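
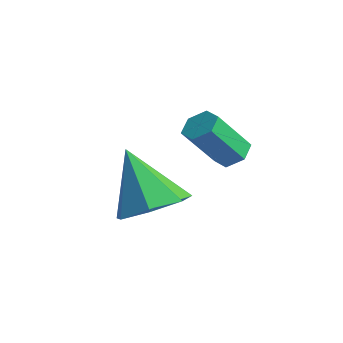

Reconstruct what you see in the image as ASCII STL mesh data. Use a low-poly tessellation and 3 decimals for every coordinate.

solid 
facet normal 0.099 0.600 -0.794
outer loop
vertex -1.503 0.149 1.102
vertex -1.772 0.565 1.383
vertex -1.205 0.518 1.418
endloop
endfacet
facet normal 0.847 -0.469 -0.250
outer loop
vertex -1.503 0.149 1.102
vertex -1.205 0.518 1.418
vertex -1.659 -0.801 2.355
endloop
endfacet
facet normal 0.847 -0.469 -0.250
outer loop
vertex -1.659 -0.801 2.355
vertex -1.205 0.518 1.418
vertex -1.361 -0.432 2.671
endloop
endfacet
facet normal -0.097 -0.601 0.793
outer loop
vertex -1.659 -0.801 2.355
vertex -1.361 -0.432 2.671
vertex -1.928 -0.385 2.637
endloop
endfacet
facet normal 0.099 0.601 -0.793
outer loop
vertex -1.205 0.518 1.418
vertex -1.772 0.565 1.383
vertex -1.474 0.934 1.7
endloop
endfacet
facet normal 0.876 0.325 0.356
outer loop
vertex -1.205 0.518 1.418
vertex -1.474 0.934 1.7
vertex -1.361 -0.432 2.671
endloop
endfacet
facet normal 0.876 0.325 0.356
outer loop
vertex -1.361 -0.432 2.671
vertex -1.474 0.934 1.7
vertex -1.63 -0.016 2.953
endloop
endfacet
facet normal -0.097 -0.601 0.793
outer loop
vertex -1.361 -0.432 2.671
vertex -1.63 -0.016 2.953
vertex -1.928 -0.385 2.637
endloop
endfacet
facet normal 0.099 0.601 -0.793
outer loop
vertex -1.474 0.934 1.7
vertex -1.772 0.565 1.383
vertex -2.041 0.981 1.665
endloop
endfacet
facet normal 0.028 0.795 0.606
outer loop
vertex -1.474 0.934 1.7
vertex -2.041 0.981 1.665
vertex -1.63 -0.016 2.953
endloop
endfacet
facet normal 0.028 0.795 0.606
outer loop
vertex -1.63 -0.016 2.953
vertex -2.041 0.981 1.665
vertex -2.197 0.031 2.918
endloop
endfacet
facet normal -0.099 -0.600 0.794
outer loop
vertex -1.63 -0.016 2.953
vertex -2.197 0.031 2.918
vertex -1.928 -0.385 2.637
endloop
endfacet
facet normal 0.097 0.601 -0.793
outer loop
vertex -2.041 0.981 1.665
vertex -1.772 0.565 1.383
vertex -2.339 0.612 1.349
endloop
endfacet
facet normal -0.847 0.469 0.250
outer loop
vertex -2.041 0.981 1.665
vertex -2.339 0.612 1.349
vertex -2.197 0.031 2.918
endloop
endfacet
facet normal -0.847 0.469 0.250
outer loop
vertex -2.197 0.031 2.918
vertex -2.339 0.612 1.349
vertex -2.495 -0.338 2.602
endloop
endfacet
facet normal -0.099 -0.600 0.794
outer loop
vertex -2.197 0.031 2.918
vertex -2.495 -0.338 2.602
vertex -1.928 -0.385 2.637
endloop
endfacet
facet normal 0.097 0.601 -0.793
outer loop
vertex -2.339 0.612 1.349
vertex -1.772 0.565 1.383
vertex -2.07 0.196 1.067
endloop
endfacet
facet normal -0.876 -0.325 -0.356
outer loop
vertex -2.339 0.612 1.349
vertex -2.07 0.196 1.067
vertex -2.495 -0.338 2.602
endloop
endfacet
facet normal -0.876 -0.325 -0.356
outer loop
vertex -2.495 -0.338 2.602
vertex -2.07 0.196 1.067
vertex -2.226 -0.754 2.32
endloop
endfacet
facet normal -0.099 -0.601 0.793
outer loop
vertex -2.495 -0.338 2.602
vertex -2.226 -0.754 2.32
vertex -1.928 -0.385 2.637
endloop
endfacet
facet normal 0.099 0.600 -0.794
outer loop
vertex -2.07 0.196 1.067
vertex -1.772 0.565 1.383
vertex -1.503 0.149 1.102
endloop
endfacet
facet normal -0.028 -0.795 -0.606
outer loop
vertex -2.07 0.196 1.067
vertex -1.503 0.149 1.102
vertex -2.226 -0.754 2.32
endloop
endfacet
facet normal -0.028 -0.795 -0.606
outer loop
vertex -2.226 -0.754 2.32
vertex -1.503 0.149 1.102
vertex -1.659 -0.801 2.355
endloop
endfacet
facet normal -0.099 -0.601 0.793
outer loop
vertex -2.226 -0.754 2.32
vertex -1.659 -0.801 2.355
vertex -1.928 -0.385 2.637
endloop
endfacet
facet normal 0.537 0.061 -0.841
outer loop
vertex -2.372 -1.613 -0.39
vertex -3.149 -0.977 -0.84
vertex -2.268 -0.674 -0.256
endloop
endfacet
facet normal 0.526 -0.177 0.832
outer loop
vertex -2.372 -1.613 -0.39
vertex -2.268 -0.674 -0.256
vertex -4.271 -1.103 0.92
endloop
endfacet
facet normal 0.537 0.061 -0.841
outer loop
vertex -2.268 -0.674 -0.256
vertex -3.149 -0.977 -0.84
vertex -2.827 0.037 -0.561
endloop
endfacet
facet normal 0.319 0.574 0.754
outer loop
vertex -2.268 -0.674 -0.256
vertex -2.827 0.037 -0.561
vertex -4.271 -1.103 0.92
endloop
endfacet
facet normal 0.536 0.061 -0.842
outer loop
vertex -2.827 0.037 -0.561
vertex -3.149 -0.977 -0.84
vertex -3.629 -0.016 -1.076
endloop
endfacet
facet normal -0.301 0.875 0.379
outer loop
vertex -2.827 0.037 -0.561
vertex -3.629 -0.016 -1.076
vertex -4.271 -1.103 0.92
endloop
endfacet
facet normal 0.536 0.061 -0.842
outer loop
vertex -3.629 -0.016 -1.076
vertex -3.149 -0.977 -0.84
vertex -4.07 -0.792 -1.413
endloop
endfacet
facet normal -0.868 0.497 -0.009
outer loop
vertex -3.629 -0.016 -1.076
vertex -4.07 -0.792 -1.413
vertex -4.271 -1.103 0.92
endloop
endfacet
facet normal 0.536 0.060 -0.842
outer loop
vertex -4.07 -0.792 -1.413
vertex -3.149 -0.977 -0.84
vertex -3.818 -1.708 -1.318
endloop
endfacet
facet normal -0.954 -0.275 -0.119
outer loop
vertex -4.07 -0.792 -1.413
vertex -3.818 -1.708 -1.318
vertex -4.271 -1.103 0.92
endloop
endfacet
facet normal 0.536 0.060 -0.842
outer loop
vertex -3.818 -1.708 -1.318
vertex -3.149 -0.977 -0.84
vertex -3.062 -2.073 -0.863
endloop
endfacet
facet normal -0.494 -0.859 0.132
outer loop
vertex -3.818 -1.708 -1.318
vertex -3.062 -2.073 -0.863
vertex -4.271 -1.103 0.92
endloop
endfacet
facet normal 0.537 0.060 -0.842
outer loop
vertex -3.062 -2.073 -0.863
vertex -3.149 -0.977 -0.84
vertex -2.372 -1.613 -0.39
endloop
endfacet
facet normal 0.164 -0.816 0.555
outer loop
vertex -3.062 -2.073 -0.863
vertex -2.372 -1.613 -0.39
vertex -4.271 -1.103 0.92
endloop
endfacet

endsolid


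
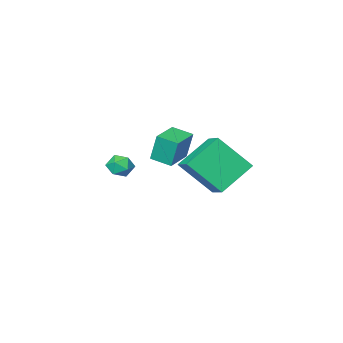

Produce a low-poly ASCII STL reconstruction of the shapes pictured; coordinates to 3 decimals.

solid 
facet normal -0.496 0.805 0.326
outer loop
vertex 1.75 3.688 -2.025
vertex 2.061 3.653 -1.465
vertex 2.306 3.999 -1.946
endloop
endfacet
facet normal -0.409 0.829 -0.381
outer loop
vertex 1.75 3.688 -2.025
vertex 2.306 3.999 -1.946
vertex 2.187 3.688 -2.494
endloop
endfacet
facet normal -0.710 0.243 -0.661
outer loop
vertex 1.75 3.688 -2.025
vertex 2.187 3.688 -2.494
vertex 1.87 3.149 -2.352
endloop
endfacet
facet normal -0.982 -0.143 -0.125
outer loop
vertex 1.75 3.688 -2.025
vertex 1.87 3.149 -2.352
vertex 1.792 3.127 -1.716
endloop
endfacet
facet normal -0.850 0.203 0.485
outer loop
vertex 1.75 3.688 -2.025
vertex 1.792 3.127 -1.716
vertex 2.061 3.653 -1.465
endloop
endfacet
facet normal 0.290 0.804 -0.519
outer loop
vertex 2.187 3.688 -2.494
vertex 2.306 3.999 -1.946
vertex 2.768 3.653 -2.224
endloop
endfacet
facet normal 0.149 0.765 0.626
outer loop
vertex 2.306 3.999 -1.946
vertex 2.061 3.653 -1.465
vertex 2.69 3.631 -1.588
endloop
endfacet
facet normal -0.423 -0.205 0.883
outer loop
vertex 2.061 3.653 -1.465
vertex 1.792 3.127 -1.716
vertex 2.373 3.092 -1.446
endloop
endfacet
facet normal -0.636 -0.765 -0.104
outer loop
vertex 1.792 3.127 -1.716
vertex 1.87 3.149 -2.352
vertex 2.254 2.781 -1.994
endloop
endfacet
facet normal -0.195 -0.141 -0.971
outer loop
vertex 1.87 3.149 -2.352
vertex 2.187 3.688 -2.494
vertex 2.499 3.127 -2.475
endloop
endfacet
facet normal 0.982 0.143 0.125
outer loop
vertex 2.81 3.092 -1.915
vertex 2.768 3.653 -2.224
vertex 2.69 3.631 -1.588
endloop
endfacet
facet normal 0.710 -0.243 0.661
outer loop
vertex 2.81 3.092 -1.915
vertex 2.69 3.631 -1.588
vertex 2.373 3.092 -1.446
endloop
endfacet
facet normal 0.409 -0.829 0.381
outer loop
vertex 2.81 3.092 -1.915
vertex 2.373 3.092 -1.446
vertex 2.254 2.781 -1.994
endloop
endfacet
facet normal 0.496 -0.805 -0.326
outer loop
vertex 2.81 3.092 -1.915
vertex 2.254 2.781 -1.994
vertex 2.499 3.127 -2.475
endloop
endfacet
facet normal 0.850 -0.203 -0.485
outer loop
vertex 2.81 3.092 -1.915
vertex 2.499 3.127 -2.475
vertex 2.768 3.653 -2.224
endloop
endfacet
facet normal 0.636 0.765 0.104
outer loop
vertex 2.69 3.631 -1.588
vertex 2.768 3.653 -2.224
vertex 2.306 3.999 -1.946
endloop
endfacet
facet normal 0.195 0.141 0.971
outer loop
vertex 2.373 3.092 -1.446
vertex 2.69 3.631 -1.588
vertex 2.061 3.653 -1.465
endloop
endfacet
facet normal -0.290 -0.804 0.519
outer loop
vertex 2.254 2.781 -1.994
vertex 2.373 3.092 -1.446
vertex 1.792 3.127 -1.716
endloop
endfacet
facet normal -0.149 -0.765 -0.626
outer loop
vertex 2.499 3.127 -2.475
vertex 2.254 2.781 -1.994
vertex 1.87 3.149 -2.352
endloop
endfacet
facet normal 0.423 0.205 -0.883
outer loop
vertex 2.768 3.653 -2.224
vertex 2.499 3.127 -2.475
vertex 2.187 3.688 -2.494
endloop
endfacet
facet normal -0.514 0.473 -0.716
outer loop
vertex -4.209 2.841 -3.83
vertex -3.906 4.002 -3.281
vertex -2.564 2.939 -4.946
endloop
endfacet
facet normal -0.230 -0.880 -0.416
outer loop
vertex -1.454 1.918 -3.399
vertex -4.209 2.841 -3.83
vertex -2.564 2.939 -4.946
endloop
endfacet
facet normal -0.514 0.473 -0.716
outer loop
vertex -2.564 2.939 -4.946
vertex -3.906 4.002 -3.281
vertex -2.261 4.101 -4.396
endloop
endfacet
facet normal 0.827 0.050 -0.560
outer loop
vertex -2.261 4.101 -4.396
vertex -1.454 1.918 -3.399
vertex -2.564 2.939 -4.946
endloop
endfacet
facet normal -0.827 -0.049 0.561
outer loop
vertex -4.209 2.841 -3.83
vertex -2.796 2.981 -1.734
vertex -3.906 4.002 -3.281
endloop
endfacet
facet normal -0.230 -0.880 -0.417
outer loop
vertex -3.099 1.819 -2.284
vertex -4.209 2.841 -3.83
vertex -1.454 1.918 -3.399
endloop
endfacet
facet normal -0.827 -0.050 0.561
outer loop
vertex -3.099 1.819 -2.284
vertex -2.796 2.981 -1.734
vertex -4.209 2.841 -3.83
endloop
endfacet
facet normal 0.229 0.880 0.416
outer loop
vertex -3.906 4.002 -3.281
vertex -2.796 2.981 -1.734
vertex -2.261 4.101 -4.396
endloop
endfacet
facet normal 0.827 0.049 -0.561
outer loop
vertex -1.151 3.079 -2.85
vertex -1.454 1.918 -3.399
vertex -2.261 4.101 -4.396
endloop
endfacet
facet normal 0.230 0.880 0.416
outer loop
vertex -2.261 4.101 -4.396
vertex -2.796 2.981 -1.734
vertex -1.151 3.079 -2.85
endloop
endfacet
facet normal 0.514 -0.473 0.716
outer loop
vertex -1.151 3.079 -2.85
vertex -3.099 1.819 -2.284
vertex -1.454 1.918 -3.399
endloop
endfacet
facet normal 0.514 -0.473 0.716
outer loop
vertex -2.796 2.981 -1.734
vertex -3.099 1.819 -2.284
vertex -1.151 3.079 -2.85
endloop
endfacet
facet normal -0.867 -0.499 -0.001
outer loop
vertex -0.993 2.216 -0.95
vertex -1.484 3.069 -1.176
vertex -0.837 1.947 -2.304
endloop
endfacet
facet normal 0.487 -0.844 0.224
outer loop
vertex 0.384 2.651 -2.304
vertex -0.993 2.216 -0.95
vertex -0.837 1.947 -2.304
endloop
endfacet
facet normal -0.866 -0.500 0.001
outer loop
vertex -0.837 1.947 -2.304
vertex -1.484 3.069 -1.176
vertex -1.329 2.799 -2.53
endloop
endfacet
facet normal 0.112 -0.194 -0.975
outer loop
vertex -1.329 2.799 -2.53
vertex 0.384 2.651 -2.304
vertex -0.837 1.947 -2.304
endloop
endfacet
facet normal -0.112 0.194 0.975
outer loop
vertex -0.993 2.216 -0.95
vertex -0.263 3.773 -1.176
vertex -1.484 3.069 -1.176
endloop
endfacet
facet normal 0.487 -0.844 0.224
outer loop
vertex 0.229 2.921 -0.95
vertex -0.993 2.216 -0.95
vertex 0.384 2.651 -2.304
endloop
endfacet
facet normal -0.112 0.194 0.975
outer loop
vertex 0.229 2.921 -0.95
vertex -0.263 3.773 -1.176
vertex -0.993 2.216 -0.95
endloop
endfacet
facet normal -0.487 0.844 -0.224
outer loop
vertex -1.484 3.069 -1.176
vertex -0.263 3.773 -1.176
vertex -1.329 2.799 -2.53
endloop
endfacet
facet normal 0.112 -0.194 -0.975
outer loop
vertex -0.107 3.504 -2.53
vertex 0.384 2.651 -2.304
vertex -1.329 2.799 -2.53
endloop
endfacet
facet normal -0.487 0.844 -0.224
outer loop
vertex -1.329 2.799 -2.53
vertex -0.263 3.773 -1.176
vertex -0.107 3.504 -2.53
endloop
endfacet
facet normal 0.867 0.499 -0.000
outer loop
vertex -0.107 3.504 -2.53
vertex 0.229 2.921 -0.95
vertex 0.384 2.651 -2.304
endloop
endfacet
facet normal 0.866 0.500 0.000
outer loop
vertex -0.263 3.773 -1.176
vertex 0.229 2.921 -0.95
vertex -0.107 3.504 -2.53
endloop
endfacet

endsolid


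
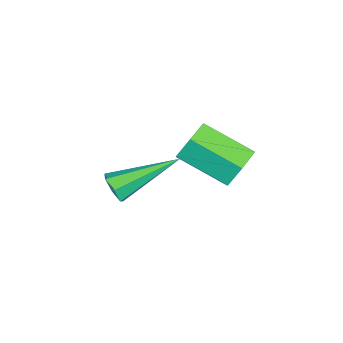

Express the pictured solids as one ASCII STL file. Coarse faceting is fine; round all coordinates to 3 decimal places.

solid 
facet normal 0.155 0.886 -0.438
outer loop
vertex -1.386 1.975 -0.673
vertex -1.927 1.844 -1.129
vertex -2.056 2.176 -0.503
endloop
endfacet
facet normal 0.332 0.372 0.867
outer loop
vertex -1.386 1.975 -0.673
vertex -2.056 2.176 -0.503
vertex -1.632 0.568 0.025
endloop
endfacet
facet normal 0.330 0.372 0.867
outer loop
vertex -1.632 0.568 0.025
vertex -2.056 2.176 -0.503
vertex -2.302 0.769 0.194
endloop
endfacet
facet normal -0.155 -0.885 0.440
outer loop
vertex -1.632 0.568 0.025
vertex -2.302 0.769 0.194
vertex -2.173 0.436 -0.431
endloop
endfacet
facet normal 0.155 0.886 -0.438
outer loop
vertex -2.056 2.176 -0.503
vertex -1.927 1.844 -1.129
vertex -2.597 2.045 -0.959
endloop
endfacet
facet normal -0.641 0.428 0.637
outer loop
vertex -2.056 2.176 -0.503
vertex -2.597 2.045 -0.959
vertex -2.302 0.769 0.194
endloop
endfacet
facet normal -0.641 0.427 0.637
outer loop
vertex -2.302 0.769 0.194
vertex -2.597 2.045 -0.959
vertex -2.843 0.637 -0.262
endloop
endfacet
facet normal -0.155 -0.885 0.440
outer loop
vertex -2.302 0.769 0.194
vertex -2.843 0.637 -0.262
vertex -2.173 0.436 -0.431
endloop
endfacet
facet normal 0.154 0.885 -0.439
outer loop
vertex -2.597 2.045 -0.959
vertex -1.927 1.844 -1.129
vertex -2.468 1.712 -1.585
endloop
endfacet
facet normal -0.972 0.056 -0.230
outer loop
vertex -2.597 2.045 -0.959
vertex -2.468 1.712 -1.585
vertex -2.843 0.637 -0.262
endloop
endfacet
facet normal -0.972 0.056 -0.230
outer loop
vertex -2.843 0.637 -0.262
vertex -2.468 1.712 -1.585
vertex -2.714 0.305 -0.887
endloop
endfacet
facet normal -0.155 -0.885 0.438
outer loop
vertex -2.843 0.637 -0.262
vertex -2.714 0.305 -0.887
vertex -2.173 0.436 -0.431
endloop
endfacet
facet normal 0.155 0.885 -0.440
outer loop
vertex -2.468 1.712 -1.585
vertex -1.927 1.844 -1.129
vertex -1.798 1.511 -1.754
endloop
endfacet
facet normal -0.330 -0.372 -0.867
outer loop
vertex -2.468 1.712 -1.585
vertex -1.798 1.511 -1.754
vertex -2.714 0.305 -0.887
endloop
endfacet
facet normal -0.332 -0.372 -0.867
outer loop
vertex -2.714 0.305 -0.887
vertex -1.798 1.511 -1.754
vertex -2.044 0.104 -1.057
endloop
endfacet
facet normal -0.155 -0.886 0.438
outer loop
vertex -2.714 0.305 -0.887
vertex -2.044 0.104 -1.057
vertex -2.173 0.436 -0.431
endloop
endfacet
facet normal 0.155 0.885 -0.440
outer loop
vertex -1.798 1.511 -1.754
vertex -1.927 1.844 -1.129
vertex -1.257 1.643 -1.298
endloop
endfacet
facet normal 0.641 -0.428 -0.637
outer loop
vertex -1.798 1.511 -1.754
vertex -1.257 1.643 -1.298
vertex -2.044 0.104 -1.057
endloop
endfacet
facet normal 0.641 -0.428 -0.638
outer loop
vertex -2.044 0.104 -1.057
vertex -1.257 1.643 -1.298
vertex -1.503 0.235 -0.601
endloop
endfacet
facet normal -0.155 -0.886 0.438
outer loop
vertex -2.044 0.104 -1.057
vertex -1.503 0.235 -0.601
vertex -2.173 0.436 -0.431
endloop
endfacet
facet normal 0.155 0.885 -0.438
outer loop
vertex -1.257 1.643 -1.298
vertex -1.927 1.844 -1.129
vertex -1.386 1.975 -0.673
endloop
endfacet
facet normal 0.972 -0.056 0.230
outer loop
vertex -1.257 1.643 -1.298
vertex -1.386 1.975 -0.673
vertex -1.503 0.235 -0.601
endloop
endfacet
facet normal 0.972 -0.056 0.230
outer loop
vertex -1.503 0.235 -0.601
vertex -1.386 1.975 -0.673
vertex -1.632 0.568 0.025
endloop
endfacet
facet normal -0.154 -0.885 0.439
outer loop
vertex -1.503 0.235 -0.601
vertex -1.632 0.568 0.025
vertex -2.173 0.436 -0.431
endloop
endfacet
facet normal 0.393 -0.806 -0.442
outer loop
vertex -2.846 -1.848 -3.471
vertex -3.314 -1.936 -3.726
vertex -2.892 -1.641 -3.889
endloop
endfacet
facet normal 0.801 0.567 0.193
outer loop
vertex -2.846 -1.848 -3.471
vertex -2.892 -1.641 -3.889
vertex -4.126 -0.264 -2.814
endloop
endfacet
facet normal 0.394 -0.807 -0.440
outer loop
vertex -2.892 -1.641 -3.889
vertex -3.314 -1.936 -3.726
vertex -3.255 -1.657 -4.185
endloop
endfacet
facet normal 0.392 0.758 -0.521
outer loop
vertex -2.892 -1.641 -3.889
vertex -3.255 -1.657 -4.185
vertex -4.126 -0.264 -2.814
endloop
endfacet
facet normal 0.391 -0.808 -0.441
outer loop
vertex -3.255 -1.657 -4.185
vertex -3.314 -1.936 -3.726
vertex -3.663 -1.882 -4.135
endloop
endfacet
facet normal -0.379 0.518 -0.767
outer loop
vertex -3.255 -1.657 -4.185
vertex -3.663 -1.882 -4.135
vertex -4.126 -0.264 -2.814
endloop
endfacet
facet normal 0.392 -0.807 -0.441
outer loop
vertex -3.663 -1.882 -4.135
vertex -3.314 -1.936 -3.726
vertex -3.808 -2.148 -3.777
endloop
endfacet
facet normal -0.933 0.026 -0.359
outer loop
vertex -3.663 -1.882 -4.135
vertex -3.808 -2.148 -3.777
vertex -4.126 -0.264 -2.814
endloop
endfacet
facet normal 0.392 -0.807 -0.441
outer loop
vertex -3.808 -2.148 -3.777
vertex -3.314 -1.936 -3.726
vertex -3.581 -2.254 -3.381
endloop
endfacet
facet normal -0.851 -0.346 0.395
outer loop
vertex -3.808 -2.148 -3.777
vertex -3.581 -2.254 -3.381
vertex -4.126 -0.264 -2.814
endloop
endfacet
facet normal 0.393 -0.807 -0.440
outer loop
vertex -3.581 -2.254 -3.381
vertex -3.314 -1.936 -3.726
vertex -3.153 -2.12 -3.245
endloop
endfacet
facet normal -0.195 -0.318 0.928
outer loop
vertex -3.581 -2.254 -3.381
vertex -3.153 -2.12 -3.245
vertex -4.126 -0.264 -2.814
endloop
endfacet
facet normal 0.392 -0.808 -0.440
outer loop
vertex -3.153 -2.12 -3.245
vertex -3.314 -1.936 -3.726
vertex -2.846 -1.848 -3.471
endloop
endfacet
facet normal 0.539 0.088 0.838
outer loop
vertex -3.153 -2.12 -3.245
vertex -2.846 -1.848 -3.471
vertex -4.126 -0.264 -2.814
endloop
endfacet

endsolid


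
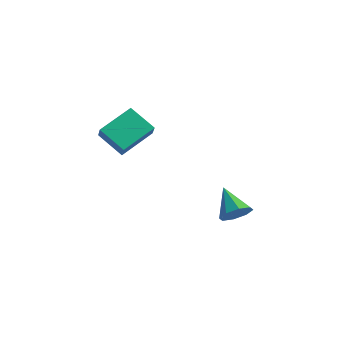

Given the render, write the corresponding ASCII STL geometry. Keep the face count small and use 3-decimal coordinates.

solid 
facet normal 0.684 -0.501 -0.530
outer loop
vertex 4.866 -3.244 -3.548
vertex 4.555 -2.91 -4.265
vertex 5.154 -2.683 -3.706
endloop
endfacet
facet normal 0.234 0.150 0.960
outer loop
vertex 4.866 -3.244 -3.548
vertex 5.154 -2.683 -3.706
vertex 3.405 -2.07 -3.375
endloop
endfacet
facet normal 0.684 -0.500 -0.530
outer loop
vertex 5.154 -2.683 -3.706
vertex 4.555 -2.91 -4.265
vertex 5.091 -2.254 -4.192
endloop
endfacet
facet normal 0.364 0.721 0.589
outer loop
vertex 5.154 -2.683 -3.706
vertex 5.091 -2.254 -4.192
vertex 3.405 -2.07 -3.375
endloop
endfacet
facet normal 0.684 -0.500 -0.530
outer loop
vertex 5.091 -2.254 -4.192
vertex 4.555 -2.91 -4.265
vertex 4.714 -2.21 -4.72
endloop
endfacet
facet normal 0.110 0.994 0.004
outer loop
vertex 5.091 -2.254 -4.192
vertex 4.714 -2.21 -4.72
vertex 3.405 -2.07 -3.375
endloop
endfacet
facet normal 0.686 -0.500 -0.529
outer loop
vertex 4.714 -2.21 -4.72
vertex 4.555 -2.91 -4.265
vertex 4.245 -2.576 -4.982
endloop
endfacet
facet normal -0.378 0.808 -0.452
outer loop
vertex 4.714 -2.21 -4.72
vertex 4.245 -2.576 -4.982
vertex 3.405 -2.07 -3.375
endloop
endfacet
facet normal 0.685 -0.501 -0.529
outer loop
vertex 4.245 -2.576 -4.982
vertex 4.555 -2.91 -4.265
vertex 3.957 -3.137 -4.824
endloop
endfacet
facet normal -0.814 0.274 -0.512
outer loop
vertex 4.245 -2.576 -4.982
vertex 3.957 -3.137 -4.824
vertex 3.405 -2.07 -3.375
endloop
endfacet
facet normal 0.685 -0.499 -0.530
outer loop
vertex 3.957 -3.137 -4.824
vertex 4.555 -2.91 -4.265
vertex 4.02 -3.566 -4.339
endloop
endfacet
facet normal -0.944 -0.298 -0.141
outer loop
vertex 3.957 -3.137 -4.824
vertex 4.02 -3.566 -4.339
vertex 3.405 -2.07 -3.375
endloop
endfacet
facet normal 0.686 -0.500 -0.529
outer loop
vertex 4.02 -3.566 -4.339
vertex 4.555 -2.91 -4.265
vertex 4.396 -3.61 -3.81
endloop
endfacet
facet normal -0.691 -0.570 0.444
outer loop
vertex 4.02 -3.566 -4.339
vertex 4.396 -3.61 -3.81
vertex 3.405 -2.07 -3.375
endloop
endfacet
facet normal 0.685 -0.500 -0.530
outer loop
vertex 4.396 -3.61 -3.81
vertex 4.555 -2.91 -4.265
vertex 4.866 -3.244 -3.548
endloop
endfacet
facet normal -0.202 -0.385 0.901
outer loop
vertex 4.396 -3.61 -3.81
vertex 4.866 -3.244 -3.548
vertex 3.405 -2.07 -3.375
endloop
endfacet
facet normal -0.391 0.461 -0.797
outer loop
vertex -2.665 -3.281 -1.101
vertex -2.034 -1.53 -0.397
vertex -1.257 -3.469 -1.9
endloop
endfacet
facet normal -0.318 -0.880 -0.353
outer loop
vertex -0.866 -3.93 -1.103
vertex -2.665 -3.281 -1.101
vertex -1.257 -3.469 -1.9
endloop
endfacet
facet normal -0.390 0.461 -0.797
outer loop
vertex -1.257 -3.469 -1.9
vertex -2.034 -1.53 -0.397
vertex -0.625 -1.718 -1.196
endloop
endfacet
facet normal 0.864 -0.115 -0.490
outer loop
vertex -0.625 -1.718 -1.196
vertex -0.866 -3.93 -1.103
vertex -1.257 -3.469 -1.9
endloop
endfacet
facet normal -0.864 0.114 0.490
outer loop
vertex -2.665 -3.281 -1.101
vertex -1.643 -1.991 0.4
vertex -2.034 -1.53 -0.397
endloop
endfacet
facet normal -0.318 -0.880 -0.353
outer loop
vertex -2.275 -3.742 -0.304
vertex -2.665 -3.281 -1.101
vertex -0.866 -3.93 -1.103
endloop
endfacet
facet normal -0.864 0.115 0.490
outer loop
vertex -2.275 -3.742 -0.304
vertex -1.643 -1.991 0.4
vertex -2.665 -3.281 -1.101
endloop
endfacet
facet normal 0.318 0.880 0.353
outer loop
vertex -2.034 -1.53 -0.397
vertex -1.643 -1.991 0.4
vertex -0.625 -1.718 -1.196
endloop
endfacet
facet normal 0.864 -0.115 -0.489
outer loop
vertex -0.235 -2.179 -0.399
vertex -0.866 -3.93 -1.103
vertex -0.625 -1.718 -1.196
endloop
endfacet
facet normal 0.318 0.880 0.353
outer loop
vertex -0.625 -1.718 -1.196
vertex -1.643 -1.991 0.4
vertex -0.235 -2.179 -0.399
endloop
endfacet
facet normal 0.390 -0.461 0.797
outer loop
vertex -0.235 -2.179 -0.399
vertex -2.275 -3.742 -0.304
vertex -0.866 -3.93 -1.103
endloop
endfacet
facet normal 0.391 -0.461 0.797
outer loop
vertex -1.643 -1.991 0.4
vertex -2.275 -3.742 -0.304
vertex -0.235 -2.179 -0.399
endloop
endfacet

endsolid


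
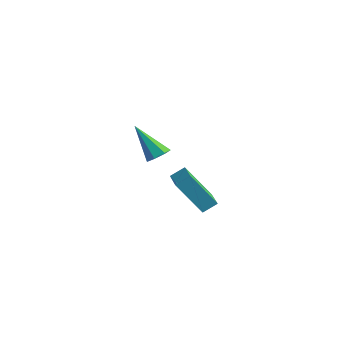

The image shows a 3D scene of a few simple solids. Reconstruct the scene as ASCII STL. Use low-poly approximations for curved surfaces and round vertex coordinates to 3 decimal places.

solid 
facet normal 0.561 0.213 -0.800
outer loop
vertex 0.041 -2.73 1.51
vertex -0.236 -3.127 1.21
vertex -0.362 -2.575 1.269
endloop
endfacet
facet normal -0.013 0.831 0.556
outer loop
vertex 0.041 -2.73 1.51
vertex -0.362 -2.575 1.269
vertex -1.244 -3.513 2.65
endloop
endfacet
facet normal 0.560 0.213 -0.801
outer loop
vertex -0.362 -2.575 1.269
vertex -0.236 -3.127 1.21
vertex -0.67 -2.836 0.984
endloop
endfacet
facet normal -0.679 0.732 0.063
outer loop
vertex -0.362 -2.575 1.269
vertex -0.67 -2.836 0.984
vertex -1.244 -3.513 2.65
endloop
endfacet
facet normal 0.561 0.215 -0.799
outer loop
vertex -0.67 -2.836 0.984
vertex -0.236 -3.127 1.21
vertex -0.651 -3.316 0.868
endloop
endfacet
facet normal -0.949 0.038 -0.312
outer loop
vertex -0.67 -2.836 0.984
vertex -0.651 -3.316 0.868
vertex -1.244 -3.513 2.65
endloop
endfacet
facet normal 0.561 0.215 -0.799
outer loop
vertex -0.651 -3.316 0.868
vertex -0.236 -3.127 1.21
vertex -0.319 -3.655 1.01
endloop
endfacet
facet normal -0.621 -0.729 -0.287
outer loop
vertex -0.651 -3.316 0.868
vertex -0.319 -3.655 1.01
vertex -1.244 -3.513 2.65
endloop
endfacet
facet normal 0.561 0.215 -0.800
outer loop
vertex -0.319 -3.655 1.01
vertex -0.236 -3.127 1.21
vertex 0.075 -3.596 1.302
endloop
endfacet
facet normal 0.060 -0.991 0.120
outer loop
vertex -0.319 -3.655 1.01
vertex 0.075 -3.596 1.302
vertex -1.244 -3.513 2.65
endloop
endfacet
facet normal 0.560 0.214 -0.800
outer loop
vertex 0.075 -3.596 1.302
vertex -0.236 -3.127 1.21
vertex 0.236 -3.184 1.525
endloop
endfacet
facet normal 0.579 -0.551 0.601
outer loop
vertex 0.075 -3.596 1.302
vertex 0.236 -3.184 1.525
vertex -1.244 -3.513 2.65
endloop
endfacet
facet normal 0.560 0.214 -0.800
outer loop
vertex 0.236 -3.184 1.525
vertex -0.236 -3.127 1.21
vertex 0.041 -2.73 1.51
endloop
endfacet
facet normal 0.547 0.261 0.796
outer loop
vertex 0.236 -3.184 1.525
vertex 0.041 -2.73 1.51
vertex -1.244 -3.513 2.65
endloop
endfacet
facet normal -0.436 -0.400 0.806
outer loop
vertex -2.511 0.574 -1.98
vertex -3.94 1.52 -2.283
vertex -2.807 -0.016 -2.433
endloop
endfacet
facet normal 0.821 -0.545 0.173
outer loop
vertex -1.94 0.78 -4.037
vertex -2.511 0.574 -1.98
vertex -2.807 -0.016 -2.433
endloop
endfacet
facet normal -0.436 -0.400 0.806
outer loop
vertex -2.807 -0.016 -2.433
vertex -3.94 1.52 -2.283
vertex -4.235 0.93 -2.735
endloop
endfacet
facet normal -0.369 -0.738 -0.566
outer loop
vertex -4.235 0.93 -2.735
vertex -1.94 0.78 -4.037
vertex -2.807 -0.016 -2.433
endloop
endfacet
facet normal 0.369 0.738 0.565
outer loop
vertex -2.511 0.574 -1.98
vertex -3.073 2.316 -3.887
vertex -3.94 1.52 -2.283
endloop
endfacet
facet normal 0.821 -0.544 0.174
outer loop
vertex -1.645 1.37 -3.585
vertex -2.511 0.574 -1.98
vertex -1.94 0.78 -4.037
endloop
endfacet
facet normal 0.369 0.738 0.565
outer loop
vertex -1.645 1.37 -3.585
vertex -3.073 2.316 -3.887
vertex -2.511 0.574 -1.98
endloop
endfacet
facet normal -0.821 0.544 -0.174
outer loop
vertex -3.94 1.52 -2.283
vertex -3.073 2.316 -3.887
vertex -4.235 0.93 -2.735
endloop
endfacet
facet normal -0.369 -0.738 -0.565
outer loop
vertex -3.369 1.726 -4.34
vertex -1.94 0.78 -4.037
vertex -4.235 0.93 -2.735
endloop
endfacet
facet normal -0.821 0.544 -0.173
outer loop
vertex -4.235 0.93 -2.735
vertex -3.073 2.316 -3.887
vertex -3.369 1.726 -4.34
endloop
endfacet
facet normal 0.436 0.400 -0.806
outer loop
vertex -3.369 1.726 -4.34
vertex -1.645 1.37 -3.585
vertex -1.94 0.78 -4.037
endloop
endfacet
facet normal 0.436 0.400 -0.806
outer loop
vertex -3.073 2.316 -3.887
vertex -1.645 1.37 -3.585
vertex -3.369 1.726 -4.34
endloop
endfacet

endsolid


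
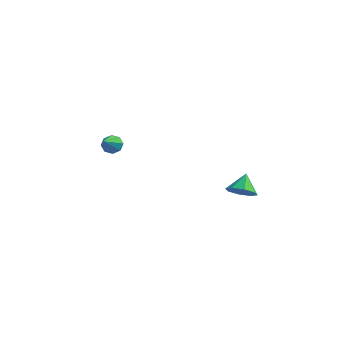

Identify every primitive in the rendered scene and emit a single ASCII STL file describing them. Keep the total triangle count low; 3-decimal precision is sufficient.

solid 
facet normal -0.099 0.776 -0.622
outer loop
vertex -3.38 -2.829 2.307
vertex -3.985 -3.001 2.189
vertex -3.697 -2.621 2.617
endloop
endfacet
facet normal 0.752 0.217 0.623
outer loop
vertex -3.38 -2.829 2.307
vertex -3.697 -2.621 2.617
vertex -3.795 -4.499 3.391
endloop
endfacet
facet normal -0.100 0.776 -0.622
outer loop
vertex -3.697 -2.621 2.617
vertex -3.985 -3.001 2.189
vertex -4.183 -2.636 2.676
endloop
endfacet
facet normal 0.100 0.375 0.922
outer loop
vertex -3.697 -2.621 2.617
vertex -4.183 -2.636 2.676
vertex -3.795 -4.499 3.391
endloop
endfacet
facet normal -0.099 0.777 -0.622
outer loop
vertex -4.183 -2.636 2.676
vertex -3.985 -3.001 2.189
vertex -4.553 -2.864 2.45
endloop
endfacet
facet normal -0.591 0.179 0.787
outer loop
vertex -4.183 -2.636 2.676
vertex -4.553 -2.864 2.45
vertex -3.795 -4.499 3.391
endloop
endfacet
facet normal -0.099 0.776 -0.623
outer loop
vertex -4.553 -2.864 2.45
vertex -3.985 -3.001 2.189
vertex -4.591 -3.172 2.072
endloop
endfacet
facet normal -0.920 -0.254 0.299
outer loop
vertex -4.553 -2.864 2.45
vertex -4.591 -3.172 2.072
vertex -3.795 -4.499 3.391
endloop
endfacet
facet normal -0.099 0.776 -0.622
outer loop
vertex -4.591 -3.172 2.072
vertex -3.985 -3.001 2.189
vertex -4.273 -3.38 1.762
endloop
endfacet
facet normal -0.693 -0.673 -0.259
outer loop
vertex -4.591 -3.172 2.072
vertex -4.273 -3.38 1.762
vertex -3.795 -4.499 3.391
endloop
endfacet
facet normal -0.099 0.776 -0.622
outer loop
vertex -4.273 -3.38 1.762
vertex -3.985 -3.001 2.189
vertex -3.787 -3.366 1.702
endloop
endfacet
facet normal -0.045 -0.830 -0.557
outer loop
vertex -4.273 -3.38 1.762
vertex -3.787 -3.366 1.702
vertex -3.795 -4.499 3.391
endloop
endfacet
facet normal -0.099 0.777 -0.622
outer loop
vertex -3.787 -3.366 1.702
vertex -3.985 -3.001 2.189
vertex -3.417 -3.138 1.928
endloop
endfacet
facet normal 0.648 -0.634 -0.422
outer loop
vertex -3.787 -3.366 1.702
vertex -3.417 -3.138 1.928
vertex -3.795 -4.499 3.391
endloop
endfacet
facet normal -0.099 0.776 -0.623
outer loop
vertex -3.417 -3.138 1.928
vertex -3.985 -3.001 2.189
vertex -3.38 -2.829 2.307
endloop
endfacet
facet normal 0.978 -0.199 0.067
outer loop
vertex -3.417 -3.138 1.928
vertex -3.38 -2.829 2.307
vertex -3.795 -4.499 3.391
endloop
endfacet
facet normal 0.078 -0.744 -0.663
outer loop
vertex 4.051 -3.563 1.01
vertex 3.69 -3.036 0.376
vertex 4.526 -3.205 0.664
endloop
endfacet
facet normal 0.560 0.055 0.826
outer loop
vertex 4.051 -3.563 1.01
vertex 4.526 -3.205 0.664
vertex 3.59 -2.084 1.224
endloop
endfacet
facet normal 0.078 -0.744 -0.664
outer loop
vertex 4.526 -3.205 0.664
vertex 3.69 -3.036 0.376
vertex 4.512 -2.747 0.149
endloop
endfacet
facet normal 0.793 0.466 0.393
outer loop
vertex 4.526 -3.205 0.664
vertex 4.512 -2.747 0.149
vertex 3.59 -2.084 1.224
endloop
endfacet
facet normal 0.079 -0.744 -0.663
outer loop
vertex 4.512 -2.747 0.149
vertex 3.69 -3.036 0.376
vertex 4.017 -2.459 -0.233
endloop
endfacet
facet normal 0.536 0.842 -0.060
outer loop
vertex 4.512 -2.747 0.149
vertex 4.017 -2.459 -0.233
vertex 3.59 -2.084 1.224
endloop
endfacet
facet normal 0.079 -0.745 -0.663
outer loop
vertex 4.017 -2.459 -0.233
vertex 3.69 -3.036 0.376
vertex 3.33 -2.509 -0.259
endloop
endfacet
facet normal -0.060 0.962 -0.265
outer loop
vertex 4.017 -2.459 -0.233
vertex 3.33 -2.509 -0.259
vertex 3.59 -2.084 1.224
endloop
endfacet
facet normal 0.080 -0.744 -0.663
outer loop
vertex 3.33 -2.509 -0.259
vertex 3.69 -3.036 0.376
vertex 2.855 -2.868 0.087
endloop
endfacet
facet normal -0.647 0.756 -0.103
outer loop
vertex 3.33 -2.509 -0.259
vertex 2.855 -2.868 0.087
vertex 3.59 -2.084 1.224
endloop
endfacet
facet normal 0.080 -0.745 -0.663
outer loop
vertex 2.855 -2.868 0.087
vertex 3.69 -3.036 0.376
vertex 2.869 -3.325 0.602
endloop
endfacet
facet normal -0.879 0.345 0.330
outer loop
vertex 2.855 -2.868 0.087
vertex 2.869 -3.325 0.602
vertex 3.59 -2.084 1.224
endloop
endfacet
facet normal 0.079 -0.744 -0.664
outer loop
vertex 2.869 -3.325 0.602
vertex 3.69 -3.036 0.376
vertex 3.364 -3.613 0.984
endloop
endfacet
facet normal -0.622 -0.031 0.783
outer loop
vertex 2.869 -3.325 0.602
vertex 3.364 -3.613 0.984
vertex 3.59 -2.084 1.224
endloop
endfacet
facet normal 0.079 -0.744 -0.664
outer loop
vertex 3.364 -3.613 0.984
vertex 3.69 -3.036 0.376
vertex 4.051 -3.563 1.01
endloop
endfacet
facet normal -0.026 -0.151 0.988
outer loop
vertex 3.364 -3.613 0.984
vertex 4.051 -3.563 1.01
vertex 3.59 -2.084 1.224
endloop
endfacet

endsolid


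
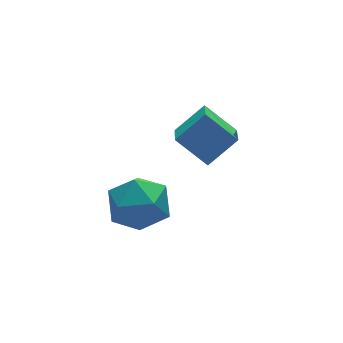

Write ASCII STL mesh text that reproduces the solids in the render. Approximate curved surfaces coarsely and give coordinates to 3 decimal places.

solid 
facet normal -0.970 0.213 0.118
outer loop
vertex -4.438 -0.705 2.563
vertex -4.385 -1.022 3.575
vertex -4.192 -0.008 3.326
endloop
endfacet
facet normal -0.672 0.642 -0.369
outer loop
vertex -4.438 -0.705 2.563
vertex -4.192 -0.008 3.326
vertex -3.668 0.009 2.402
endloop
endfacet
facet normal -0.401 0.232 -0.886
outer loop
vertex -4.438 -0.705 2.563
vertex -3.668 0.009 2.402
vertex -3.538 -0.995 2.08
endloop
endfacet
facet normal -0.531 -0.449 -0.719
outer loop
vertex -4.438 -0.705 2.563
vertex -3.538 -0.995 2.08
vertex -3.981 -1.632 2.805
endloop
endfacet
facet normal -0.882 -0.461 -0.098
outer loop
vertex -4.438 -0.705 2.563
vertex -3.981 -1.632 2.805
vertex -4.385 -1.022 3.575
endloop
endfacet
facet normal -0.132 0.990 -0.057
outer loop
vertex -3.668 0.009 2.402
vertex -4.192 -0.008 3.326
vertex -3.139 0.132 3.315
endloop
endfacet
facet normal -0.614 0.296 0.731
outer loop
vertex -4.192 -0.008 3.326
vertex -4.385 -1.022 3.575
vertex -3.582 -0.505 4.04
endloop
endfacet
facet normal -0.473 -0.794 0.381
outer loop
vertex -4.385 -1.022 3.575
vertex -3.981 -1.632 2.805
vertex -3.452 -1.509 3.718
endloop
endfacet
facet normal 0.097 -0.776 -0.623
outer loop
vertex -3.981 -1.632 2.805
vertex -3.538 -0.995 2.08
vertex -2.928 -1.492 2.794
endloop
endfacet
facet normal 0.307 0.326 -0.894
outer loop
vertex -3.538 -0.995 2.08
vertex -3.668 0.009 2.402
vertex -2.735 -0.478 2.545
endloop
endfacet
facet normal 0.531 0.449 0.719
outer loop
vertex -2.682 -0.795 3.557
vertex -3.139 0.132 3.315
vertex -3.582 -0.505 4.04
endloop
endfacet
facet normal 0.401 -0.232 0.886
outer loop
vertex -2.682 -0.795 3.557
vertex -3.582 -0.505 4.04
vertex -3.452 -1.509 3.718
endloop
endfacet
facet normal 0.672 -0.642 0.369
outer loop
vertex -2.682 -0.795 3.557
vertex -3.452 -1.509 3.718
vertex -2.928 -1.492 2.794
endloop
endfacet
facet normal 0.970 -0.213 -0.118
outer loop
vertex -2.682 -0.795 3.557
vertex -2.928 -1.492 2.794
vertex -2.735 -0.478 2.545
endloop
endfacet
facet normal 0.882 0.461 0.098
outer loop
vertex -2.682 -0.795 3.557
vertex -2.735 -0.478 2.545
vertex -3.139 0.132 3.315
endloop
endfacet
facet normal -0.097 0.776 0.623
outer loop
vertex -3.582 -0.505 4.04
vertex -3.139 0.132 3.315
vertex -4.192 -0.008 3.326
endloop
endfacet
facet normal -0.307 -0.326 0.894
outer loop
vertex -3.452 -1.509 3.718
vertex -3.582 -0.505 4.04
vertex -4.385 -1.022 3.575
endloop
endfacet
facet normal 0.132 -0.990 0.057
outer loop
vertex -2.928 -1.492 2.794
vertex -3.452 -1.509 3.718
vertex -3.981 -1.632 2.805
endloop
endfacet
facet normal 0.614 -0.296 -0.731
outer loop
vertex -2.735 -0.478 2.545
vertex -2.928 -1.492 2.794
vertex -3.538 -0.995 2.08
endloop
endfacet
facet normal 0.473 0.794 -0.381
outer loop
vertex -3.139 0.132 3.315
vertex -2.735 -0.478 2.545
vertex -3.668 0.009 2.402
endloop
endfacet
facet normal -0.494 0.603 0.627
outer loop
vertex -1.545 0.779 3.873
vertex -0.534 0.726 4.72
vertex -1.108 1.624 3.405
endloop
endfacet
facet normal -0.766 0.040 -0.642
outer loop
vertex -0.426 0.794 2.54
vertex -1.545 0.779 3.873
vertex -1.108 1.624 3.405
endloop
endfacet
facet normal -0.495 0.601 0.627
outer loop
vertex -1.108 1.624 3.405
vertex -0.534 0.726 4.72
vertex -0.098 1.572 4.253
endloop
endfacet
facet normal 0.411 0.798 -0.441
outer loop
vertex -0.098 1.572 4.253
vertex -0.426 0.794 2.54
vertex -1.108 1.624 3.405
endloop
endfacet
facet normal -0.411 -0.798 0.441
outer loop
vertex -1.545 0.779 3.873
vertex 0.148 -0.104 3.855
vertex -0.534 0.726 4.72
endloop
endfacet
facet normal -0.766 0.040 -0.642
outer loop
vertex -0.862 -0.052 3.007
vertex -1.545 0.779 3.873
vertex -0.426 0.794 2.54
endloop
endfacet
facet normal -0.411 -0.798 0.441
outer loop
vertex -0.862 -0.052 3.007
vertex 0.148 -0.104 3.855
vertex -1.545 0.779 3.873
endloop
endfacet
facet normal 0.766 -0.040 0.642
outer loop
vertex -0.534 0.726 4.72
vertex 0.148 -0.104 3.855
vertex -0.098 1.572 4.253
endloop
endfacet
facet normal 0.411 0.798 -0.441
outer loop
vertex 0.585 0.741 3.387
vertex -0.426 0.794 2.54
vertex -0.098 1.572 4.253
endloop
endfacet
facet normal 0.765 -0.040 0.642
outer loop
vertex -0.098 1.572 4.253
vertex 0.148 -0.104 3.855
vertex 0.585 0.741 3.387
endloop
endfacet
facet normal 0.494 -0.601 -0.628
outer loop
vertex 0.585 0.741 3.387
vertex -0.862 -0.052 3.007
vertex -0.426 0.794 2.54
endloop
endfacet
facet normal 0.495 -0.603 -0.626
outer loop
vertex 0.148 -0.104 3.855
vertex -0.862 -0.052 3.007
vertex 0.585 0.741 3.387
endloop
endfacet

endsolid


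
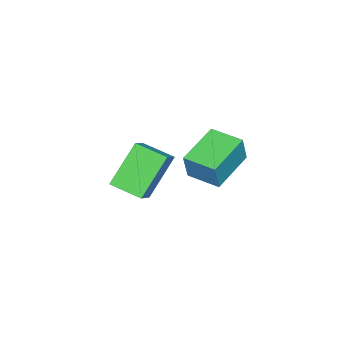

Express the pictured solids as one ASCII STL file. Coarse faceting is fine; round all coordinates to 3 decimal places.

solid 
facet normal -0.650 0.131 0.749
outer loop
vertex -1.058 -1.688 -2.794
vertex -1.169 -0.75 -3.055
vertex -1.885 -1.972 -3.462
endloop
endfacet
facet normal 0.113 -0.957 0.267
outer loop
vertex -0.911 -2.17 -4.585
vertex -1.058 -1.688 -2.794
vertex -1.885 -1.972 -3.462
endloop
endfacet
facet normal -0.650 0.131 0.749
outer loop
vertex -1.885 -1.972 -3.462
vertex -1.169 -0.75 -3.055
vertex -1.996 -1.034 -3.723
endloop
endfacet
facet normal -0.752 -0.258 -0.607
outer loop
vertex -1.996 -1.034 -3.723
vertex -0.911 -2.17 -4.585
vertex -1.885 -1.972 -3.462
endloop
endfacet
facet normal 0.752 0.258 0.607
outer loop
vertex -1.058 -1.688 -2.794
vertex -0.195 -0.948 -4.178
vertex -1.169 -0.75 -3.055
endloop
endfacet
facet normal 0.113 -0.957 0.267
outer loop
vertex -0.084 -1.886 -3.917
vertex -1.058 -1.688 -2.794
vertex -0.911 -2.17 -4.585
endloop
endfacet
facet normal 0.752 0.258 0.607
outer loop
vertex -0.084 -1.886 -3.917
vertex -0.195 -0.948 -4.178
vertex -1.058 -1.688 -2.794
endloop
endfacet
facet normal -0.113 0.957 -0.267
outer loop
vertex -1.169 -0.75 -3.055
vertex -0.195 -0.948 -4.178
vertex -1.996 -1.034 -3.723
endloop
endfacet
facet normal -0.752 -0.258 -0.607
outer loop
vertex -1.022 -1.232 -4.846
vertex -0.911 -2.17 -4.585
vertex -1.996 -1.034 -3.723
endloop
endfacet
facet normal -0.113 0.957 -0.267
outer loop
vertex -1.996 -1.034 -3.723
vertex -0.195 -0.948 -4.178
vertex -1.022 -1.232 -4.846
endloop
endfacet
facet normal 0.650 -0.131 -0.749
outer loop
vertex -1.022 -1.232 -4.846
vertex -0.084 -1.886 -3.917
vertex -0.911 -2.17 -4.585
endloop
endfacet
facet normal 0.650 -0.131 -0.749
outer loop
vertex -0.195 -0.948 -4.178
vertex -0.084 -1.886 -3.917
vertex -1.022 -1.232 -4.846
endloop
endfacet
facet normal -0.962 0.051 0.267
outer loop
vertex -0.184 1.187 -0.479
vertex -0.14 2.125 -0.499
vertex -0.412 1.18 -1.298
endloop
endfacet
facet normal -0.047 -0.999 0.022
outer loop
vertex 0.82 1.115 -1.641
vertex -0.184 1.187 -0.479
vertex -0.412 1.18 -1.298
endloop
endfacet
facet normal -0.962 0.051 0.267
outer loop
vertex -0.412 1.18 -1.298
vertex -0.14 2.125 -0.499
vertex -0.368 2.119 -1.318
endloop
endfacet
facet normal -0.269 -0.008 -0.963
outer loop
vertex -0.368 2.119 -1.318
vertex 0.82 1.115 -1.641
vertex -0.412 1.18 -1.298
endloop
endfacet
facet normal 0.269 0.008 0.963
outer loop
vertex -0.184 1.187 -0.479
vertex 1.092 2.06 -0.842
vertex -0.14 2.125 -0.499
endloop
endfacet
facet normal -0.048 -0.999 0.021
outer loop
vertex 1.048 1.121 -0.822
vertex -0.184 1.187 -0.479
vertex 0.82 1.115 -1.641
endloop
endfacet
facet normal 0.269 0.008 0.963
outer loop
vertex 1.048 1.121 -0.822
vertex 1.092 2.06 -0.842
vertex -0.184 1.187 -0.479
endloop
endfacet
facet normal 0.047 0.999 -0.020
outer loop
vertex -0.14 2.125 -0.499
vertex 1.092 2.06 -0.842
vertex -0.368 2.119 -1.318
endloop
endfacet
facet normal -0.269 -0.008 -0.963
outer loop
vertex 0.864 2.053 -1.661
vertex 0.82 1.115 -1.641
vertex -0.368 2.119 -1.318
endloop
endfacet
facet normal 0.047 0.999 -0.022
outer loop
vertex -0.368 2.119 -1.318
vertex 1.092 2.06 -0.842
vertex 0.864 2.053 -1.661
endloop
endfacet
facet normal 0.962 -0.051 -0.267
outer loop
vertex 0.864 2.053 -1.661
vertex 1.048 1.121 -0.822
vertex 0.82 1.115 -1.641
endloop
endfacet
facet normal 0.962 -0.051 -0.267
outer loop
vertex 1.092 2.06 -0.842
vertex 1.048 1.121 -0.822
vertex 0.864 2.053 -1.661
endloop
endfacet

endsolid


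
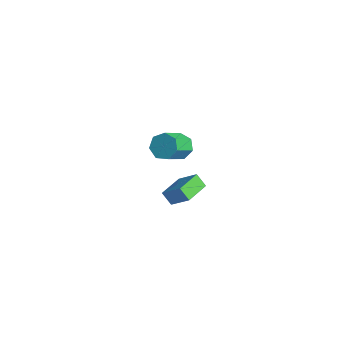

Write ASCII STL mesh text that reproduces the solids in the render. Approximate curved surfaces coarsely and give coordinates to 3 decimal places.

solid 
facet normal -0.643 -0.185 0.743
outer loop
vertex -3.509 2.137 -2.98
vertex -3.966 3.607 -3.009
vertex -4.56 1.79 -3.977
endloop
endfacet
facet normal 0.297 -0.955 0.019
outer loop
vertex -3.994 1.953 -4.631
vertex -3.509 2.137 -2.98
vertex -4.56 1.79 -3.977
endloop
endfacet
facet normal -0.644 -0.185 0.742
outer loop
vertex -4.56 1.79 -3.977
vertex -3.966 3.607 -3.009
vertex -5.017 3.26 -4.007
endloop
endfacet
facet normal -0.706 -0.233 -0.669
outer loop
vertex -5.017 3.26 -4.007
vertex -3.994 1.953 -4.631
vertex -4.56 1.79 -3.977
endloop
endfacet
facet normal 0.706 0.233 0.669
outer loop
vertex -3.509 2.137 -2.98
vertex -3.4 3.77 -3.663
vertex -3.966 3.607 -3.009
endloop
endfacet
facet normal 0.297 -0.955 0.019
outer loop
vertex -2.943 2.3 -3.633
vertex -3.509 2.137 -2.98
vertex -3.994 1.953 -4.631
endloop
endfacet
facet normal 0.705 0.233 0.670
outer loop
vertex -2.943 2.3 -3.633
vertex -3.4 3.77 -3.663
vertex -3.509 2.137 -2.98
endloop
endfacet
facet normal -0.297 0.955 -0.019
outer loop
vertex -3.966 3.607 -3.009
vertex -3.4 3.77 -3.663
vertex -5.017 3.26 -4.007
endloop
endfacet
facet normal -0.705 -0.233 -0.670
outer loop
vertex -4.451 3.423 -4.66
vertex -3.994 1.953 -4.631
vertex -5.017 3.26 -4.007
endloop
endfacet
facet normal -0.297 0.955 -0.019
outer loop
vertex -5.017 3.26 -4.007
vertex -3.4 3.77 -3.663
vertex -4.451 3.423 -4.66
endloop
endfacet
facet normal 0.644 0.185 -0.742
outer loop
vertex -4.451 3.423 -4.66
vertex -2.943 2.3 -3.633
vertex -3.994 1.953 -4.631
endloop
endfacet
facet normal 0.644 0.185 -0.743
outer loop
vertex -3.4 3.77 -3.663
vertex -2.943 2.3 -3.633
vertex -4.451 3.423 -4.66
endloop
endfacet
facet normal -0.240 0.747 -0.620
outer loop
vertex -1.602 0.904 1.678
vertex -2.217 1.077 2.125
vertex -1.488 1.351 2.173
endloop
endfacet
facet normal 0.956 0.071 -0.284
outer loop
vertex -1.602 0.904 1.678
vertex -1.488 1.351 2.173
vertex -1.188 -0.39 2.748
endloop
endfacet
facet normal 0.956 0.071 -0.284
outer loop
vertex -1.188 -0.39 2.748
vertex -1.488 1.351 2.173
vertex -1.074 0.056 3.243
endloop
endfacet
facet normal 0.239 -0.748 0.619
outer loop
vertex -1.188 -0.39 2.748
vertex -1.074 0.056 3.243
vertex -1.803 -0.217 3.195
endloop
endfacet
facet normal -0.241 0.748 -0.618
outer loop
vertex -1.488 1.351 2.173
vertex -2.217 1.077 2.125
vertex -1.923 1.591 2.633
endloop
endfacet
facet normal 0.728 0.560 0.396
outer loop
vertex -1.488 1.351 2.173
vertex -1.923 1.591 2.633
vertex -1.074 0.056 3.243
endloop
endfacet
facet normal 0.728 0.560 0.395
outer loop
vertex -1.074 0.056 3.243
vertex -1.923 1.591 2.633
vertex -1.509 0.297 3.703
endloop
endfacet
facet normal 0.240 -0.748 0.619
outer loop
vertex -1.074 0.056 3.243
vertex -1.509 0.297 3.703
vertex -1.803 -0.217 3.195
endloop
endfacet
facet normal -0.239 0.748 -0.619
outer loop
vertex -1.923 1.591 2.633
vertex -2.217 1.077 2.125
vertex -2.58 1.445 2.71
endloop
endfacet
facet normal -0.048 0.627 0.777
outer loop
vertex -1.923 1.591 2.633
vertex -2.58 1.445 2.71
vertex -1.509 0.297 3.703
endloop
endfacet
facet normal -0.049 0.627 0.778
outer loop
vertex -1.509 0.297 3.703
vertex -2.58 1.445 2.71
vertex -2.165 0.15 3.78
endloop
endfacet
facet normal 0.240 -0.748 0.618
outer loop
vertex -1.509 0.297 3.703
vertex -2.165 0.15 3.78
vertex -1.803 -0.217 3.195
endloop
endfacet
facet normal -0.239 0.748 -0.619
outer loop
vertex -2.58 1.445 2.71
vertex -2.217 1.077 2.125
vertex -2.963 1.022 2.346
endloop
endfacet
facet normal -0.789 0.221 0.573
outer loop
vertex -2.58 1.445 2.71
vertex -2.963 1.022 2.346
vertex -2.165 0.15 3.78
endloop
endfacet
facet normal -0.788 0.222 0.574
outer loop
vertex -2.165 0.15 3.78
vertex -2.963 1.022 2.346
vertex -2.549 -0.273 3.416
endloop
endfacet
facet normal 0.239 -0.749 0.618
outer loop
vertex -2.165 0.15 3.78
vertex -2.549 -0.273 3.416
vertex -1.803 -0.217 3.195
endloop
endfacet
facet normal -0.239 0.748 -0.619
outer loop
vertex -2.963 1.022 2.346
vertex -2.217 1.077 2.125
vertex -2.785 0.64 1.816
endloop
endfacet
facet normal -0.935 -0.350 -0.062
outer loop
vertex -2.963 1.022 2.346
vertex -2.785 0.64 1.816
vertex -2.549 -0.273 3.416
endloop
endfacet
facet normal -0.934 -0.351 -0.063
outer loop
vertex -2.549 -0.273 3.416
vertex -2.785 0.64 1.816
vertex -2.37 -0.654 2.886
endloop
endfacet
facet normal 0.239 -0.748 0.619
outer loop
vertex -2.549 -0.273 3.416
vertex -2.37 -0.654 2.886
vertex -1.803 -0.217 3.195
endloop
endfacet
facet normal -0.239 0.748 -0.619
outer loop
vertex -2.785 0.64 1.816
vertex -2.217 1.077 2.125
vertex -2.179 0.588 1.519
endloop
endfacet
facet normal -0.376 -0.659 -0.651
outer loop
vertex -2.785 0.64 1.816
vertex -2.179 0.588 1.519
vertex -2.37 -0.654 2.886
endloop
endfacet
facet normal -0.376 -0.659 -0.651
outer loop
vertex -2.37 -0.654 2.886
vertex -2.179 0.588 1.519
vertex -1.765 -0.706 2.589
endloop
endfacet
facet normal 0.239 -0.748 0.619
outer loop
vertex -2.37 -0.654 2.886
vertex -1.765 -0.706 2.589
vertex -1.803 -0.217 3.195
endloop
endfacet
facet normal -0.239 0.748 -0.619
outer loop
vertex -2.179 0.588 1.519
vertex -2.217 1.077 2.125
vertex -1.602 0.904 1.678
endloop
endfacet
facet normal 0.465 -0.471 -0.750
outer loop
vertex -2.179 0.588 1.519
vertex -1.602 0.904 1.678
vertex -1.765 -0.706 2.589
endloop
endfacet
facet normal 0.465 -0.471 -0.750
outer loop
vertex -1.765 -0.706 2.589
vertex -1.602 0.904 1.678
vertex -1.188 -0.39 2.748
endloop
endfacet
facet normal 0.239 -0.748 0.619
outer loop
vertex -1.765 -0.706 2.589
vertex -1.188 -0.39 2.748
vertex -1.803 -0.217 3.195
endloop
endfacet

endsolid


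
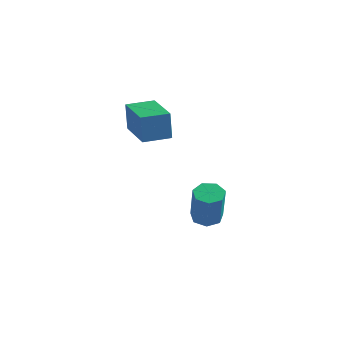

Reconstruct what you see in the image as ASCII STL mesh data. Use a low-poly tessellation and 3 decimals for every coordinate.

solid 
facet normal -0.357 0.353 -0.865
outer loop
vertex -0.807 -0.742 -4.897
vertex -1.507 -0.816 -4.638
vertex -1.05 -0.224 -4.585
endloop
endfacet
facet normal 0.857 0.493 -0.152
outer loop
vertex -0.807 -0.742 -4.897
vertex -1.05 -0.224 -4.585
vertex -0.033 -1.509 -3.021
endloop
endfacet
facet normal 0.857 0.493 -0.152
outer loop
vertex -0.033 -1.509 -3.021
vertex -1.05 -0.224 -4.585
vertex -0.275 -0.992 -2.709
endloop
endfacet
facet normal 0.358 -0.354 0.864
outer loop
vertex -0.033 -1.509 -3.021
vertex -0.275 -0.992 -2.709
vertex -0.733 -1.584 -2.762
endloop
endfacet
facet normal -0.358 0.354 -0.864
outer loop
vertex -1.05 -0.224 -4.585
vertex -1.507 -0.816 -4.638
vertex -1.637 -0.153 -4.313
endloop
endfacet
facet normal 0.242 0.929 0.280
outer loop
vertex -1.05 -0.224 -4.585
vertex -1.637 -0.153 -4.313
vertex -0.275 -0.992 -2.709
endloop
endfacet
facet normal 0.243 0.929 0.279
outer loop
vertex -0.275 -0.992 -2.709
vertex -1.637 -0.153 -4.313
vertex -0.862 -0.92 -2.437
endloop
endfacet
facet normal 0.357 -0.354 0.864
outer loop
vertex -0.275 -0.992 -2.709
vertex -0.862 -0.92 -2.437
vertex -0.733 -1.584 -2.762
endloop
endfacet
facet normal -0.357 0.354 -0.864
outer loop
vertex -1.637 -0.153 -4.313
vertex -1.507 -0.816 -4.638
vertex -2.126 -0.581 -4.286
endloop
endfacet
facet normal -0.554 0.665 0.501
outer loop
vertex -1.637 -0.153 -4.313
vertex -2.126 -0.581 -4.286
vertex -0.862 -0.92 -2.437
endloop
endfacet
facet normal -0.554 0.665 0.501
outer loop
vertex -0.862 -0.92 -2.437
vertex -2.126 -0.581 -4.286
vertex -1.352 -1.348 -2.41
endloop
endfacet
facet normal 0.357 -0.354 0.865
outer loop
vertex -0.862 -0.92 -2.437
vertex -1.352 -1.348 -2.41
vertex -0.733 -1.584 -2.762
endloop
endfacet
facet normal -0.357 0.354 -0.864
outer loop
vertex -2.126 -0.581 -4.286
vertex -1.507 -0.816 -4.638
vertex -2.15 -1.186 -4.524
endloop
endfacet
facet normal -0.933 -0.099 0.345
outer loop
vertex -2.126 -0.581 -4.286
vertex -2.15 -1.186 -4.524
vertex -1.352 -1.348 -2.41
endloop
endfacet
facet normal -0.933 -0.100 0.345
outer loop
vertex -1.352 -1.348 -2.41
vertex -2.15 -1.186 -4.524
vertex -1.375 -1.953 -2.648
endloop
endfacet
facet normal 0.357 -0.354 0.865
outer loop
vertex -1.352 -1.348 -2.41
vertex -1.375 -1.953 -2.648
vertex -0.733 -1.584 -2.762
endloop
endfacet
facet normal -0.357 0.354 -0.865
outer loop
vertex -2.15 -1.186 -4.524
vertex -1.507 -0.816 -4.638
vertex -1.689 -1.513 -4.848
endloop
endfacet
facet normal -0.610 -0.789 -0.071
outer loop
vertex -2.15 -1.186 -4.524
vertex -1.689 -1.513 -4.848
vertex -1.375 -1.953 -2.648
endloop
endfacet
facet normal -0.611 -0.789 -0.071
outer loop
vertex -1.375 -1.953 -2.648
vertex -1.689 -1.513 -4.848
vertex -0.915 -2.28 -2.972
endloop
endfacet
facet normal 0.357 -0.354 0.864
outer loop
vertex -1.375 -1.953 -2.648
vertex -0.915 -2.28 -2.972
vertex -0.733 -1.584 -2.762
endloop
endfacet
facet normal -0.358 0.354 -0.864
outer loop
vertex -1.689 -1.513 -4.848
vertex -1.507 -0.816 -4.638
vertex -1.092 -1.315 -5.014
endloop
endfacet
facet normal 0.173 -0.885 -0.433
outer loop
vertex -1.689 -1.513 -4.848
vertex -1.092 -1.315 -5.014
vertex -0.915 -2.28 -2.972
endloop
endfacet
facet normal 0.172 -0.885 -0.433
outer loop
vertex -0.915 -2.28 -2.972
vertex -1.092 -1.315 -5.014
vertex -0.317 -2.083 -3.137
endloop
endfacet
facet normal 0.355 -0.354 0.865
outer loop
vertex -0.915 -2.28 -2.972
vertex -0.317 -2.083 -3.137
vertex -0.733 -1.584 -2.762
endloop
endfacet
facet normal -0.357 0.354 -0.864
outer loop
vertex -1.092 -1.315 -5.014
vertex -1.507 -0.816 -4.638
vertex -0.807 -0.742 -4.897
endloop
endfacet
facet normal 0.825 -0.315 -0.469
outer loop
vertex -1.092 -1.315 -5.014
vertex -0.807 -0.742 -4.897
vertex -0.317 -2.083 -3.137
endloop
endfacet
facet normal 0.826 -0.314 -0.469
outer loop
vertex -0.317 -2.083 -3.137
vertex -0.807 -0.742 -4.897
vertex -0.033 -1.509 -3.021
endloop
endfacet
facet normal 0.358 -0.352 0.865
outer loop
vertex -0.317 -2.083 -3.137
vertex -0.033 -1.509 -3.021
vertex -0.733 -1.584 -2.762
endloop
endfacet
facet normal -0.868 0.493 0.056
outer loop
vertex -4.106 -3.309 2.271
vertex -3.436 -2.142 2.371
vertex -4.124 -3.172 0.788
endloop
endfacet
facet normal -0.496 -0.865 -0.074
outer loop
vertex -2.284 -4.218 0.669
vertex -4.106 -3.309 2.271
vertex -4.124 -3.172 0.788
endloop
endfacet
facet normal -0.868 0.494 0.056
outer loop
vertex -4.124 -3.172 0.788
vertex -3.436 -2.142 2.371
vertex -3.454 -2.005 0.887
endloop
endfacet
facet normal -0.012 0.092 -0.996
outer loop
vertex -3.454 -2.005 0.887
vertex -2.284 -4.218 0.669
vertex -4.124 -3.172 0.788
endloop
endfacet
facet normal 0.012 -0.092 0.996
outer loop
vertex -4.106 -3.309 2.271
vertex -1.596 -3.188 2.252
vertex -3.436 -2.142 2.371
endloop
endfacet
facet normal -0.496 -0.865 -0.074
outer loop
vertex -2.266 -4.355 2.153
vertex -4.106 -3.309 2.271
vertex -2.284 -4.218 0.669
endloop
endfacet
facet normal 0.012 -0.091 0.996
outer loop
vertex -2.266 -4.355 2.153
vertex -1.596 -3.188 2.252
vertex -4.106 -3.309 2.271
endloop
endfacet
facet normal 0.496 0.865 0.074
outer loop
vertex -3.436 -2.142 2.371
vertex -1.596 -3.188 2.252
vertex -3.454 -2.005 0.887
endloop
endfacet
facet normal -0.012 0.092 -0.996
outer loop
vertex -1.614 -3.051 0.769
vertex -2.284 -4.218 0.669
vertex -3.454 -2.005 0.887
endloop
endfacet
facet normal 0.496 0.865 0.074
outer loop
vertex -3.454 -2.005 0.887
vertex -1.596 -3.188 2.252
vertex -1.614 -3.051 0.769
endloop
endfacet
facet normal 0.868 -0.493 -0.056
outer loop
vertex -1.614 -3.051 0.769
vertex -2.266 -4.355 2.153
vertex -2.284 -4.218 0.669
endloop
endfacet
facet normal 0.868 -0.494 -0.056
outer loop
vertex -1.596 -3.188 2.252
vertex -2.266 -4.355 2.153
vertex -1.614 -3.051 0.769
endloop
endfacet

endsolid


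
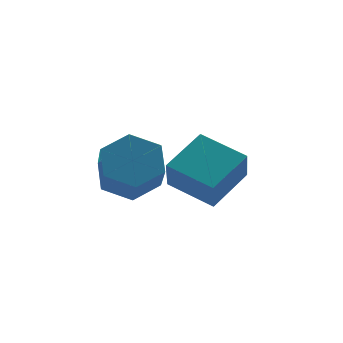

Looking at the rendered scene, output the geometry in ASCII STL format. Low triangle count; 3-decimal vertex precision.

solid 
facet normal -0.710 -0.543 -0.448
outer loop
vertex -0.381 -1.091 2.18
vertex -1.336 -0.187 2.597
vertex -0.238 -0.514 1.255
endloop
endfacet
facet normal 0.692 -0.655 -0.302
outer loop
vertex 0.756 0.247 1.883
vertex -0.381 -1.091 2.18
vertex -0.238 -0.514 1.255
endloop
endfacet
facet normal -0.710 -0.543 -0.449
outer loop
vertex -0.238 -0.514 1.255
vertex -1.336 -0.187 2.597
vertex -1.193 0.391 1.672
endloop
endfacet
facet normal 0.130 0.525 -0.841
outer loop
vertex -1.193 0.391 1.672
vertex 0.756 0.247 1.883
vertex -0.238 -0.514 1.255
endloop
endfacet
facet normal -0.130 -0.525 0.841
outer loop
vertex -0.381 -1.091 2.18
vertex -0.342 0.574 3.225
vertex -1.336 -0.187 2.597
endloop
endfacet
facet normal 0.692 -0.655 -0.302
outer loop
vertex 0.613 -0.331 2.808
vertex -0.381 -1.091 2.18
vertex 0.756 0.247 1.883
endloop
endfacet
facet normal -0.130 -0.525 0.841
outer loop
vertex 0.613 -0.331 2.808
vertex -0.342 0.574 3.225
vertex -0.381 -1.091 2.18
endloop
endfacet
facet normal -0.692 0.655 0.302
outer loop
vertex -1.336 -0.187 2.597
vertex -0.342 0.574 3.225
vertex -1.193 0.391 1.672
endloop
endfacet
facet normal 0.130 0.525 -0.841
outer loop
vertex -0.199 1.151 2.3
vertex 0.756 0.247 1.883
vertex -1.193 0.391 1.672
endloop
endfacet
facet normal -0.692 0.656 0.302
outer loop
vertex -1.193 0.391 1.672
vertex -0.342 0.574 3.225
vertex -0.199 1.151 2.3
endloop
endfacet
facet normal 0.710 0.543 0.449
outer loop
vertex -0.199 1.151 2.3
vertex 0.613 -0.331 2.808
vertex 0.756 0.247 1.883
endloop
endfacet
facet normal 0.710 0.543 0.448
outer loop
vertex -0.342 0.574 3.225
vertex 0.613 -0.331 2.808
vertex -0.199 1.151 2.3
endloop
endfacet
facet normal 0.063 0.730 -0.681
outer loop
vertex -1.715 -1.574 2.651
vertex -2.398 -1.261 2.924
vertex -1.699 -1.03 3.236
endloop
endfacet
facet normal 0.998 -0.059 0.028
outer loop
vertex -1.715 -1.574 2.651
vertex -1.699 -1.03 3.236
vertex -1.798 -2.553 3.562
endloop
endfacet
facet normal 0.998 -0.059 0.028
outer loop
vertex -1.798 -2.553 3.562
vertex -1.699 -1.03 3.236
vertex -1.782 -2.008 4.148
endloop
endfacet
facet normal -0.062 -0.730 0.681
outer loop
vertex -1.798 -2.553 3.562
vertex -1.782 -2.008 4.148
vertex -2.482 -2.239 3.836
endloop
endfacet
facet normal 0.063 0.730 -0.681
outer loop
vertex -1.699 -1.03 3.236
vertex -2.398 -1.261 2.924
vertex -2.382 -0.716 3.51
endloop
endfacet
facet normal 0.517 0.560 0.647
outer loop
vertex -1.699 -1.03 3.236
vertex -2.382 -0.716 3.51
vertex -1.782 -2.008 4.148
endloop
endfacet
facet normal 0.516 0.560 0.648
outer loop
vertex -1.782 -2.008 4.148
vertex -2.382 -0.716 3.51
vertex -2.466 -1.695 4.422
endloop
endfacet
facet normal -0.062 -0.731 0.680
outer loop
vertex -1.782 -2.008 4.148
vertex -2.466 -1.695 4.422
vertex -2.482 -2.239 3.836
endloop
endfacet
facet normal 0.062 0.730 -0.681
outer loop
vertex -2.382 -0.716 3.51
vertex -2.398 -1.261 2.924
vertex -3.082 -0.947 3.198
endloop
endfacet
facet normal -0.481 0.619 0.621
outer loop
vertex -2.382 -0.716 3.51
vertex -3.082 -0.947 3.198
vertex -2.466 -1.695 4.422
endloop
endfacet
facet normal -0.482 0.618 0.621
outer loop
vertex -2.466 -1.695 4.422
vertex -3.082 -0.947 3.198
vertex -3.165 -1.926 4.109
endloop
endfacet
facet normal -0.063 -0.731 0.680
outer loop
vertex -2.466 -1.695 4.422
vertex -3.165 -1.926 4.109
vertex -2.482 -2.239 3.836
endloop
endfacet
facet normal 0.062 0.730 -0.681
outer loop
vertex -3.082 -0.947 3.198
vertex -2.398 -1.261 2.924
vertex -3.098 -1.492 2.612
endloop
endfacet
facet normal -0.998 0.059 -0.028
outer loop
vertex -3.082 -0.947 3.198
vertex -3.098 -1.492 2.612
vertex -3.165 -1.926 4.109
endloop
endfacet
facet normal -0.998 0.059 -0.028
outer loop
vertex -3.165 -1.926 4.109
vertex -3.098 -1.492 2.612
vertex -3.181 -2.47 3.524
endloop
endfacet
facet normal -0.063 -0.730 0.681
outer loop
vertex -3.165 -1.926 4.109
vertex -3.181 -2.47 3.524
vertex -2.482 -2.239 3.836
endloop
endfacet
facet normal 0.062 0.731 -0.680
outer loop
vertex -3.098 -1.492 2.612
vertex -2.398 -1.261 2.924
vertex -2.414 -1.805 2.338
endloop
endfacet
facet normal -0.516 -0.560 -0.648
outer loop
vertex -3.098 -1.492 2.612
vertex -2.414 -1.805 2.338
vertex -3.181 -2.47 3.524
endloop
endfacet
facet normal -0.517 -0.559 -0.648
outer loop
vertex -3.181 -2.47 3.524
vertex -2.414 -1.805 2.338
vertex -2.498 -2.784 3.25
endloop
endfacet
facet normal -0.063 -0.730 0.681
outer loop
vertex -3.181 -2.47 3.524
vertex -2.498 -2.784 3.25
vertex -2.482 -2.239 3.836
endloop
endfacet
facet normal 0.063 0.731 -0.680
outer loop
vertex -2.414 -1.805 2.338
vertex -2.398 -1.261 2.924
vertex -1.715 -1.574 2.651
endloop
endfacet
facet normal 0.482 -0.619 -0.620
outer loop
vertex -2.414 -1.805 2.338
vertex -1.715 -1.574 2.651
vertex -2.498 -2.784 3.25
endloop
endfacet
facet normal 0.481 -0.619 -0.621
outer loop
vertex -2.498 -2.784 3.25
vertex -1.715 -1.574 2.651
vertex -1.798 -2.553 3.562
endloop
endfacet
facet normal -0.062 -0.730 0.681
outer loop
vertex -2.498 -2.784 3.25
vertex -1.798 -2.553 3.562
vertex -2.482 -2.239 3.836
endloop
endfacet

endsolid


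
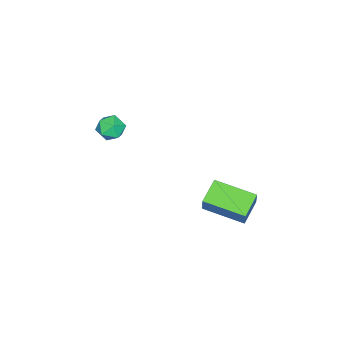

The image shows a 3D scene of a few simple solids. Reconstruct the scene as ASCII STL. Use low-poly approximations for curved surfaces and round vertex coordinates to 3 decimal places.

solid 
facet normal -0.925 -0.046 0.378
outer loop
vertex 1.751 0.936 1.332
vertex 1.504 2.939 0.973
vertex 1.375 0.72 0.386
endloop
endfacet
facet normal 0.120 -0.977 0.175
outer loop
vertex 2.596 0.781 -0.113
vertex 1.751 0.936 1.332
vertex 1.375 0.72 0.386
endloop
endfacet
facet normal -0.924 -0.046 0.378
outer loop
vertex 1.375 0.72 0.386
vertex 1.504 2.939 0.973
vertex 1.128 2.723 0.028
endloop
endfacet
facet normal -0.361 -0.207 -0.909
outer loop
vertex 1.128 2.723 0.028
vertex 2.596 0.781 -0.113
vertex 1.375 0.72 0.386
endloop
endfacet
facet normal 0.361 0.207 0.909
outer loop
vertex 1.751 0.936 1.332
vertex 2.725 3.0 0.474
vertex 1.504 2.939 0.973
endloop
endfacet
facet normal 0.121 -0.977 0.175
outer loop
vertex 2.972 0.997 0.832
vertex 1.751 0.936 1.332
vertex 2.596 0.781 -0.113
endloop
endfacet
facet normal 0.362 0.207 0.909
outer loop
vertex 2.972 0.997 0.832
vertex 2.725 3.0 0.474
vertex 1.751 0.936 1.332
endloop
endfacet
facet normal -0.120 0.977 -0.175
outer loop
vertex 1.504 2.939 0.973
vertex 2.725 3.0 0.474
vertex 1.128 2.723 0.028
endloop
endfacet
facet normal -0.362 -0.208 -0.909
outer loop
vertex 2.349 2.784 -0.472
vertex 2.596 0.781 -0.113
vertex 1.128 2.723 0.028
endloop
endfacet
facet normal -0.121 0.977 -0.175
outer loop
vertex 1.128 2.723 0.028
vertex 2.725 3.0 0.474
vertex 2.349 2.784 -0.472
endloop
endfacet
facet normal 0.924 0.046 -0.378
outer loop
vertex 2.349 2.784 -0.472
vertex 2.972 0.997 0.832
vertex 2.596 0.781 -0.113
endloop
endfacet
facet normal 0.925 0.046 -0.378
outer loop
vertex 2.725 3.0 0.474
vertex 2.972 0.997 0.832
vertex 2.349 2.784 -0.472
endloop
endfacet
facet normal -0.800 0.397 0.451
outer loop
vertex 1.952 -3.789 3.67
vertex 2.313 -3.817 4.335
vertex 2.372 -3.202 3.898
endloop
endfacet
facet normal -0.749 0.623 -0.225
outer loop
vertex 1.952 -3.789 3.67
vertex 2.372 -3.202 3.898
vertex 2.399 -3.43 3.176
endloop
endfacet
facet normal -0.758 0.049 -0.650
outer loop
vertex 1.952 -3.789 3.67
vertex 2.399 -3.43 3.176
vertex 2.357 -4.185 3.168
endloop
endfacet
facet normal -0.814 -0.530 -0.239
outer loop
vertex 1.952 -3.789 3.67
vertex 2.357 -4.185 3.168
vertex 2.303 -4.425 3.884
endloop
endfacet
facet normal -0.840 -0.315 0.443
outer loop
vertex 1.952 -3.789 3.67
vertex 2.303 -4.425 3.884
vertex 2.313 -3.817 4.335
endloop
endfacet
facet normal -0.118 0.946 -0.303
outer loop
vertex 2.399 -3.43 3.176
vertex 2.372 -3.202 3.898
vertex 3.037 -3.235 3.536
endloop
endfacet
facet normal -0.198 0.580 0.790
outer loop
vertex 2.372 -3.202 3.898
vertex 2.313 -3.817 4.335
vertex 2.983 -3.475 4.252
endloop
endfacet
facet normal -0.264 -0.572 0.777
outer loop
vertex 2.313 -3.817 4.335
vertex 2.303 -4.425 3.884
vertex 2.941 -4.23 4.244
endloop
endfacet
facet normal -0.222 -0.919 -0.325
outer loop
vertex 2.303 -4.425 3.884
vertex 2.357 -4.185 3.168
vertex 2.968 -4.458 3.522
endloop
endfacet
facet normal -0.132 0.018 -0.991
outer loop
vertex 2.357 -4.185 3.168
vertex 2.399 -3.43 3.176
vertex 3.027 -3.843 3.085
endloop
endfacet
facet normal 0.814 0.530 0.239
outer loop
vertex 3.388 -3.871 3.75
vertex 3.037 -3.235 3.536
vertex 2.983 -3.475 4.252
endloop
endfacet
facet normal 0.758 -0.049 0.650
outer loop
vertex 3.388 -3.871 3.75
vertex 2.983 -3.475 4.252
vertex 2.941 -4.23 4.244
endloop
endfacet
facet normal 0.749 -0.623 0.225
outer loop
vertex 3.388 -3.871 3.75
vertex 2.941 -4.23 4.244
vertex 2.968 -4.458 3.522
endloop
endfacet
facet normal 0.800 -0.397 -0.451
outer loop
vertex 3.388 -3.871 3.75
vertex 2.968 -4.458 3.522
vertex 3.027 -3.843 3.085
endloop
endfacet
facet normal 0.840 0.315 -0.443
outer loop
vertex 3.388 -3.871 3.75
vertex 3.027 -3.843 3.085
vertex 3.037 -3.235 3.536
endloop
endfacet
facet normal 0.222 0.919 0.325
outer loop
vertex 2.983 -3.475 4.252
vertex 3.037 -3.235 3.536
vertex 2.372 -3.202 3.898
endloop
endfacet
facet normal 0.132 -0.018 0.991
outer loop
vertex 2.941 -4.23 4.244
vertex 2.983 -3.475 4.252
vertex 2.313 -3.817 4.335
endloop
endfacet
facet normal 0.118 -0.946 0.303
outer loop
vertex 2.968 -4.458 3.522
vertex 2.941 -4.23 4.244
vertex 2.303 -4.425 3.884
endloop
endfacet
facet normal 0.198 -0.580 -0.790
outer loop
vertex 3.027 -3.843 3.085
vertex 2.968 -4.458 3.522
vertex 2.357 -4.185 3.168
endloop
endfacet
facet normal 0.264 0.572 -0.777
outer loop
vertex 3.037 -3.235 3.536
vertex 3.027 -3.843 3.085
vertex 2.399 -3.43 3.176
endloop
endfacet

endsolid


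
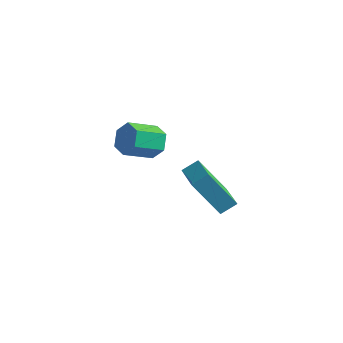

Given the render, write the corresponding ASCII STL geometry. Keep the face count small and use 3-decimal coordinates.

solid 
facet normal 0.314 0.859 -0.405
outer loop
vertex -1.654 2.287 -2.334
vertex -2.181 2.187 -2.955
vertex -2.414 2.59 -2.28
endloop
endfacet
facet normal 0.206 0.354 0.912
outer loop
vertex -1.654 2.287 -2.334
vertex -2.414 2.59 -2.28
vertex -2.113 1.032 -1.744
endloop
endfacet
facet normal 0.206 0.354 0.912
outer loop
vertex -2.113 1.032 -1.744
vertex -2.414 2.59 -2.28
vertex -2.873 1.336 -1.69
endloop
endfacet
facet normal -0.315 -0.859 0.404
outer loop
vertex -2.113 1.032 -1.744
vertex -2.873 1.336 -1.69
vertex -2.639 0.933 -2.365
endloop
endfacet
facet normal 0.314 0.859 -0.405
outer loop
vertex -2.414 2.59 -2.28
vertex -2.181 2.187 -2.955
vertex -2.941 2.49 -2.901
endloop
endfacet
facet normal -0.699 0.497 0.513
outer loop
vertex -2.414 2.59 -2.28
vertex -2.941 2.49 -2.901
vertex -2.873 1.336 -1.69
endloop
endfacet
facet normal -0.700 0.497 0.513
outer loop
vertex -2.873 1.336 -1.69
vertex -2.941 2.49 -2.901
vertex -3.399 1.236 -2.311
endloop
endfacet
facet normal -0.314 -0.859 0.404
outer loop
vertex -2.873 1.336 -1.69
vertex -3.399 1.236 -2.311
vertex -2.639 0.933 -2.365
endloop
endfacet
facet normal 0.314 0.860 -0.403
outer loop
vertex -2.941 2.49 -2.901
vertex -2.181 2.187 -2.955
vertex -2.707 2.088 -3.576
endloop
endfacet
facet normal -0.906 0.143 -0.399
outer loop
vertex -2.941 2.49 -2.901
vertex -2.707 2.088 -3.576
vertex -3.399 1.236 -2.311
endloop
endfacet
facet normal -0.906 0.144 -0.399
outer loop
vertex -3.399 1.236 -2.311
vertex -2.707 2.088 -3.576
vertex -3.166 0.833 -2.986
endloop
endfacet
facet normal -0.314 -0.859 0.405
outer loop
vertex -3.399 1.236 -2.311
vertex -3.166 0.833 -2.986
vertex -2.639 0.933 -2.365
endloop
endfacet
facet normal 0.315 0.859 -0.404
outer loop
vertex -2.707 2.088 -3.576
vertex -2.181 2.187 -2.955
vertex -1.947 1.784 -3.63
endloop
endfacet
facet normal -0.206 -0.354 -0.912
outer loop
vertex -2.707 2.088 -3.576
vertex -1.947 1.784 -3.63
vertex -3.166 0.833 -2.986
endloop
endfacet
facet normal -0.206 -0.354 -0.912
outer loop
vertex -3.166 0.833 -2.986
vertex -1.947 1.784 -3.63
vertex -2.406 0.53 -3.04
endloop
endfacet
facet normal -0.314 -0.859 0.405
outer loop
vertex -3.166 0.833 -2.986
vertex -2.406 0.53 -3.04
vertex -2.639 0.933 -2.365
endloop
endfacet
facet normal 0.314 0.859 -0.404
outer loop
vertex -1.947 1.784 -3.63
vertex -2.181 2.187 -2.955
vertex -1.421 1.884 -3.009
endloop
endfacet
facet normal 0.700 -0.497 -0.513
outer loop
vertex -1.947 1.784 -3.63
vertex -1.421 1.884 -3.009
vertex -2.406 0.53 -3.04
endloop
endfacet
facet normal 0.699 -0.497 -0.514
outer loop
vertex -2.406 0.53 -3.04
vertex -1.421 1.884 -3.009
vertex -1.879 0.63 -2.419
endloop
endfacet
facet normal -0.314 -0.859 0.405
outer loop
vertex -2.406 0.53 -3.04
vertex -1.879 0.63 -2.419
vertex -2.639 0.933 -2.365
endloop
endfacet
facet normal 0.314 0.859 -0.405
outer loop
vertex -1.421 1.884 -3.009
vertex -2.181 2.187 -2.955
vertex -1.654 2.287 -2.334
endloop
endfacet
facet normal 0.906 -0.143 0.398
outer loop
vertex -1.421 1.884 -3.009
vertex -1.654 2.287 -2.334
vertex -1.879 0.63 -2.419
endloop
endfacet
facet normal 0.906 -0.143 0.399
outer loop
vertex -1.879 0.63 -2.419
vertex -1.654 2.287 -2.334
vertex -2.113 1.032 -1.744
endloop
endfacet
facet normal -0.314 -0.860 0.403
outer loop
vertex -1.879 0.63 -2.419
vertex -2.113 1.032 -1.744
vertex -2.639 0.933 -2.365
endloop
endfacet
facet normal -0.447 -0.350 0.823
outer loop
vertex 2.342 0.174 -2.085
vertex 0.872 1.301 -2.404
vertex 1.991 -0.409 -2.524
endloop
endfacet
facet normal 0.782 -0.599 0.170
outer loop
vertex 2.868 0.279 -4.136
vertex 2.342 0.174 -2.085
vertex 1.991 -0.409 -2.524
endloop
endfacet
facet normal -0.447 -0.350 0.823
outer loop
vertex 1.991 -0.409 -2.524
vertex 0.872 1.301 -2.404
vertex 0.521 0.718 -2.843
endloop
endfacet
facet normal -0.434 -0.719 -0.543
outer loop
vertex 0.521 0.718 -2.843
vertex 2.868 0.279 -4.136
vertex 1.991 -0.409 -2.524
endloop
endfacet
facet normal 0.434 0.719 0.543
outer loop
vertex 2.342 0.174 -2.085
vertex 1.749 1.989 -4.016
vertex 0.872 1.301 -2.404
endloop
endfacet
facet normal 0.782 -0.599 0.170
outer loop
vertex 3.219 0.862 -3.697
vertex 2.342 0.174 -2.085
vertex 2.868 0.279 -4.136
endloop
endfacet
facet normal 0.434 0.719 0.543
outer loop
vertex 3.219 0.862 -3.697
vertex 1.749 1.989 -4.016
vertex 2.342 0.174 -2.085
endloop
endfacet
facet normal -0.782 0.599 -0.170
outer loop
vertex 0.872 1.301 -2.404
vertex 1.749 1.989 -4.016
vertex 0.521 0.718 -2.843
endloop
endfacet
facet normal -0.434 -0.719 -0.543
outer loop
vertex 1.398 1.406 -4.455
vertex 2.868 0.279 -4.136
vertex 0.521 0.718 -2.843
endloop
endfacet
facet normal -0.782 0.599 -0.170
outer loop
vertex 0.521 0.718 -2.843
vertex 1.749 1.989 -4.016
vertex 1.398 1.406 -4.455
endloop
endfacet
facet normal 0.447 0.350 -0.823
outer loop
vertex 1.398 1.406 -4.455
vertex 3.219 0.862 -3.697
vertex 2.868 0.279 -4.136
endloop
endfacet
facet normal 0.447 0.350 -0.823
outer loop
vertex 1.749 1.989 -4.016
vertex 3.219 0.862 -3.697
vertex 1.398 1.406 -4.455
endloop
endfacet

endsolid
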